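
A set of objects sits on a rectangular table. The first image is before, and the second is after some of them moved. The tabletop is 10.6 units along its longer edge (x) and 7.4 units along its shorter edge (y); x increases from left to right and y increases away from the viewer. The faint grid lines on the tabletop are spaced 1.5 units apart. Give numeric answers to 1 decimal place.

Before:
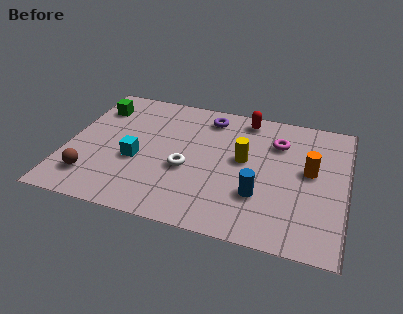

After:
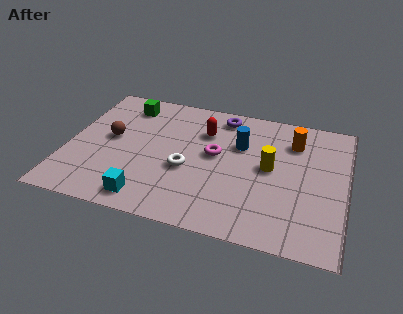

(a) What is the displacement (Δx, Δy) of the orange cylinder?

(-0.7, 1.5)

The orange cylinder was at about (9.2, 4.1) and moved to about (8.5, 5.6).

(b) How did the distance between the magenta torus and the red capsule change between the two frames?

-0.4

They were about 1.7 units apart before and 1.3 after — 0.4 units closer together.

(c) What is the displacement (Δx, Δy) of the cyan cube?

(0.6, -2.0)

From the two frames, the cyan cube sits at roughly (2.7, 3.0) before and (3.3, 1.0) after.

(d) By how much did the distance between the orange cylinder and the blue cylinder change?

-0.4

The distance was about 2.5 in the first image and 2.1 in the second, so they moved 0.4 units closer together.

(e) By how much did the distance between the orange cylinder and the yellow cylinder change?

-0.6

Before: roughly 2.5 units apart; after: 1.9. That's 0.6 units closer together.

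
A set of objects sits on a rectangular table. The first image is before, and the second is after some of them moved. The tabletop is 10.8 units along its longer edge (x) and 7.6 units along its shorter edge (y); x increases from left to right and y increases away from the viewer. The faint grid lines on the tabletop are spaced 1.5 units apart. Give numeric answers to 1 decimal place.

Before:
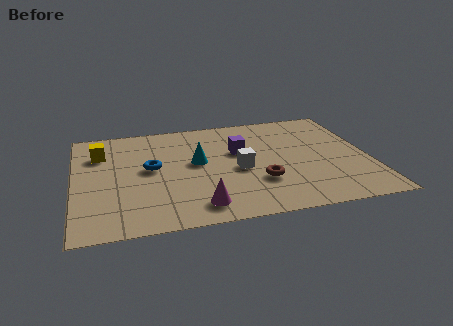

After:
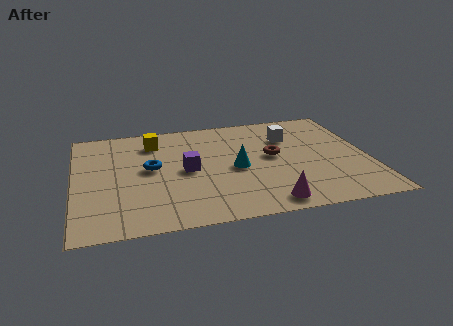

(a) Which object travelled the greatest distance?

the white cube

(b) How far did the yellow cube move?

2.1

The yellow cube moved from about (1.0, 5.5) to (3.0, 6.0), a distance of √(2.0² + 0.5²) ≈ 2.1.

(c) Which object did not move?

the blue torus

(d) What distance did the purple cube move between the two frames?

2.2

The purple cube moved from about (6.1, 4.7) to (4.1, 3.7), a distance of √(2.0² + 1.0²) ≈ 2.2.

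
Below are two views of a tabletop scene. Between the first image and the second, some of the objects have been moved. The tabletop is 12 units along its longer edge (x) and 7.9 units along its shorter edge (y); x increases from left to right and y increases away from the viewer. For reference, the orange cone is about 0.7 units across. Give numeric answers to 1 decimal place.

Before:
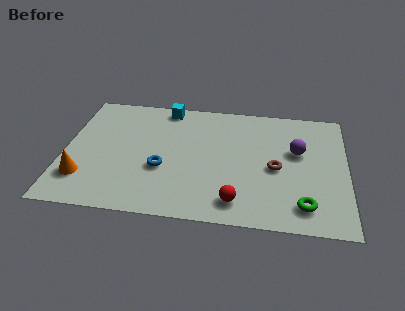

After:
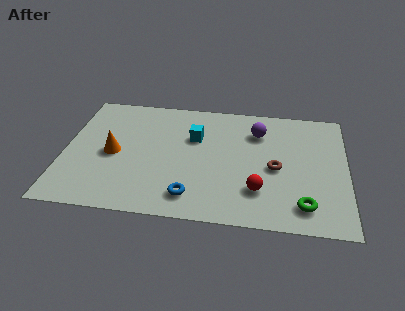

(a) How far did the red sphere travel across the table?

1.2

The red sphere was near (7.4, 1.3) before and (8.3, 2.1) after, so it travelled √(0.9² + 0.8²) ≈ 1.2 units.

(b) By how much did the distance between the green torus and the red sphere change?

-0.8

The distance was about 2.8 in the first image and 2.0 in the second, so they moved 0.8 units closer together.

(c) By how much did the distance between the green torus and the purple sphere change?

+1.5

They were about 3.4 units apart before and 4.9 after — 1.5 units further apart.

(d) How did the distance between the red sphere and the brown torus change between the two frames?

-1.1

The distance was about 2.8 in the first image and 1.7 in the second, so they moved 1.1 units closer together.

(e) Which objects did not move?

the brown torus and the green torus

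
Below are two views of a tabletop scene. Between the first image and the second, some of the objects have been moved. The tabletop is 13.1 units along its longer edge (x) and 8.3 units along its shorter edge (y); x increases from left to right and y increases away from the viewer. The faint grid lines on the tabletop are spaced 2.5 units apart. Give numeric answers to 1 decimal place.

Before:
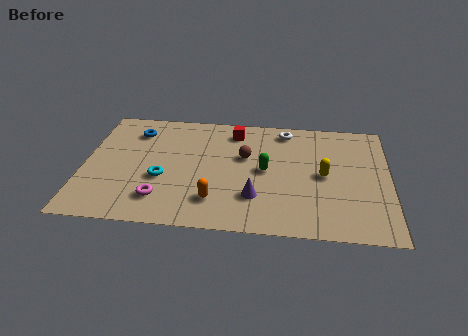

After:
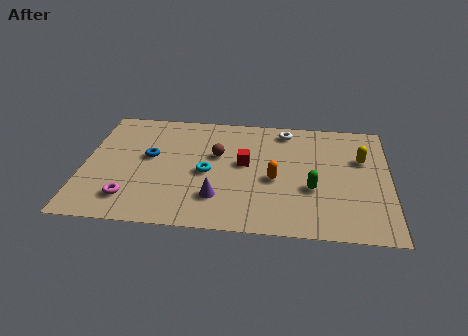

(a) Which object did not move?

the white torus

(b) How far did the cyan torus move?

2.0

The cyan torus moved from about (3.4, 3.2) to (5.3, 3.8), a distance of √(1.9² + 0.6²) ≈ 2.0.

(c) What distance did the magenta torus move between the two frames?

1.3

The magenta torus was near (3.4, 1.8) before and (2.1, 1.7) after, so it travelled √(1.3² + 0.1²) ≈ 1.3 units.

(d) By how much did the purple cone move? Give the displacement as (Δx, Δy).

(-1.6, -0.2)

The purple cone started near (7.4, 2.3) and ended near (5.8, 2.1).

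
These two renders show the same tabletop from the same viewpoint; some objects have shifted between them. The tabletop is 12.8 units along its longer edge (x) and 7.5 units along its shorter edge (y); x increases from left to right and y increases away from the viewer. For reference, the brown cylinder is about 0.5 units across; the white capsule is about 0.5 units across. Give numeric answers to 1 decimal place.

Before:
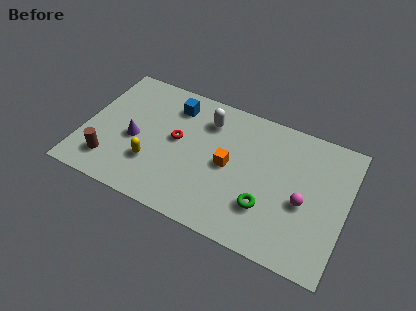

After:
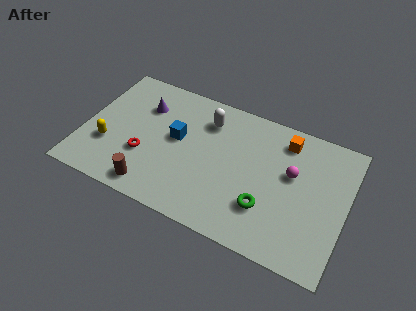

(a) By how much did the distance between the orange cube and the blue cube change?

+1.7

The distance was about 3.8 in the first image and 5.5 in the second, so they moved 1.7 units further apart.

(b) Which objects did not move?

the green torus and the white capsule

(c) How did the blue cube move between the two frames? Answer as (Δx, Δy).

(0.4, -1.8)

The blue cube was at about (4.1, 6.0) and moved to about (4.5, 4.2).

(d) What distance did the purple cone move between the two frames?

2.1

The purple cone moved from about (2.5, 3.3) to (2.7, 5.4), a distance of √(0.2² + 2.1²) ≈ 2.1.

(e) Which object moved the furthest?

the orange cube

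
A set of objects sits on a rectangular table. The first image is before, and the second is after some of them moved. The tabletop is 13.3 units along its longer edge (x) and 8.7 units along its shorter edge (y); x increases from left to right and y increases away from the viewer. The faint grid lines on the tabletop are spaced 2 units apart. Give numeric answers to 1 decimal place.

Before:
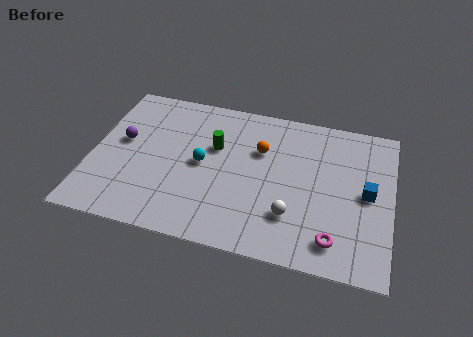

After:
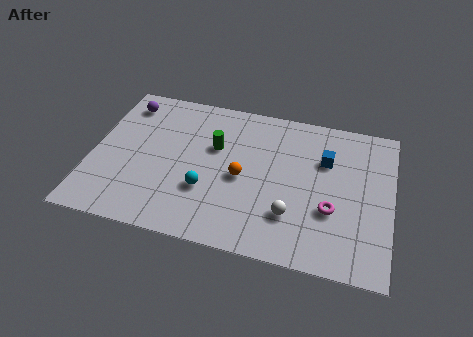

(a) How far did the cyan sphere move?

1.5

The cyan sphere was near (4.9, 4.4) before and (5.2, 2.9) after, so it travelled √(0.3² + 1.5²) ≈ 1.5 units.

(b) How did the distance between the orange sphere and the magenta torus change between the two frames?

-1.4

They were about 5.5 units apart before and 4.1 after — 1.4 units closer together.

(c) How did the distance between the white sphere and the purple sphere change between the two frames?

+1.1

They were about 8.1 units apart before and 9.2 after — 1.1 units further apart.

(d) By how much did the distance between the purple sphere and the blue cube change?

-1.7

They were about 10.9 units apart before and 9.2 after — 1.7 units closer together.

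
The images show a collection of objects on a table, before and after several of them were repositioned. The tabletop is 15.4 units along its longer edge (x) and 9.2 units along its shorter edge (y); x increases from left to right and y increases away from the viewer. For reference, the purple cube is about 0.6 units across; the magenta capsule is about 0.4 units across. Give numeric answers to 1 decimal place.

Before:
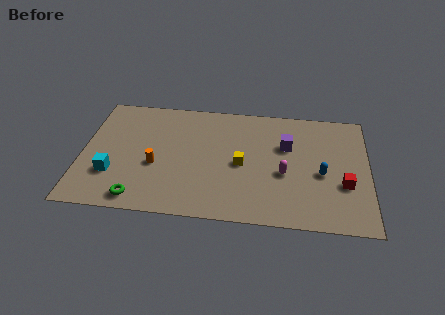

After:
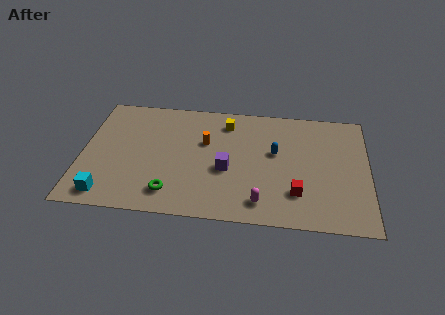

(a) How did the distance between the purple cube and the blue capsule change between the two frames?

+0.3

The distance was about 2.8 in the first image and 3.1 in the second, so they moved 0.3 units further apart.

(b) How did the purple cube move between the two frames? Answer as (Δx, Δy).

(-3.2, -2.2)

The purple cube started near (11.0, 6.0) and ended near (7.8, 3.8).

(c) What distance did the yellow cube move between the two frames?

3.3

From (8.6, 4.3) to (7.7, 7.5), the yellow cube covered √(0.9² + 3.2²) ≈ 3.3 units.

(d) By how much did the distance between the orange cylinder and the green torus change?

+1.7

They were about 2.7 units apart before and 4.4 after — 1.7 units further apart.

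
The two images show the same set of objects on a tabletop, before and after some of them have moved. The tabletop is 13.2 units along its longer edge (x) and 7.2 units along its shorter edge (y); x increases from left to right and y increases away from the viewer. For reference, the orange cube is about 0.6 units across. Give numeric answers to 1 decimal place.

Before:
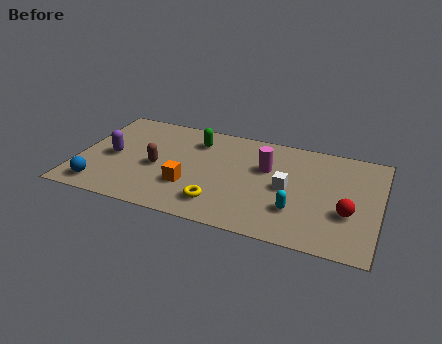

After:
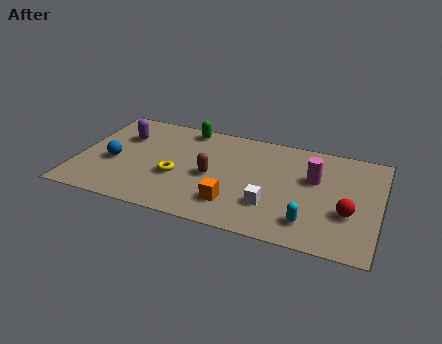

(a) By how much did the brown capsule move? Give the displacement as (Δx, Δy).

(2.4, 0.1)

From the two frames, the brown capsule sits at roughly (3.5, 3.2) before and (5.9, 3.3) after.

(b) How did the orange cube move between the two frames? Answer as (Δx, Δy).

(2.0, -0.6)

From the two frames, the orange cube sits at roughly (5.0, 2.3) before and (7.0, 1.7) after.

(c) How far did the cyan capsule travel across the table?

0.8

The cyan capsule was near (9.7, 2.1) before and (10.3, 1.5) after, so it travelled √(0.6² + 0.6²) ≈ 0.8 units.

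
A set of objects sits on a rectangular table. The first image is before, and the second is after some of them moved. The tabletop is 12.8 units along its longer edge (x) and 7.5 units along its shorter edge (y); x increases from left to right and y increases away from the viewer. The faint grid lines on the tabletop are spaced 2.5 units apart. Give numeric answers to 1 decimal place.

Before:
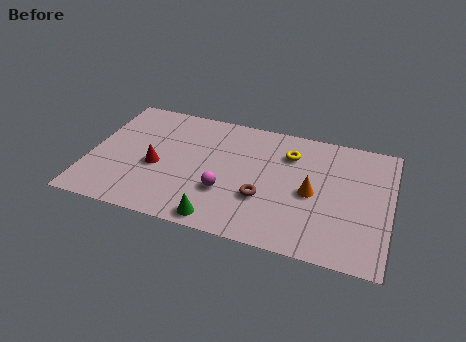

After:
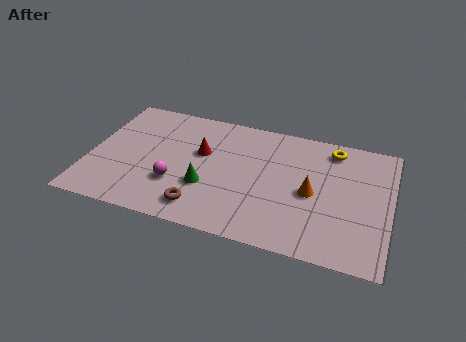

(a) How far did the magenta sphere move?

2.1

The magenta sphere moved from about (5.9, 2.5) to (3.8, 2.4), a distance of √(2.1² + 0.1²) ≈ 2.1.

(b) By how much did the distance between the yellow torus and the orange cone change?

+0.6

They were about 2.4 units apart before and 3.0 after — 0.6 units further apart.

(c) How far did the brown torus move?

2.8

The brown torus moved from about (7.5, 2.6) to (5.0, 1.3), a distance of √(2.5² + 1.3²) ≈ 2.8.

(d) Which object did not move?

the orange cone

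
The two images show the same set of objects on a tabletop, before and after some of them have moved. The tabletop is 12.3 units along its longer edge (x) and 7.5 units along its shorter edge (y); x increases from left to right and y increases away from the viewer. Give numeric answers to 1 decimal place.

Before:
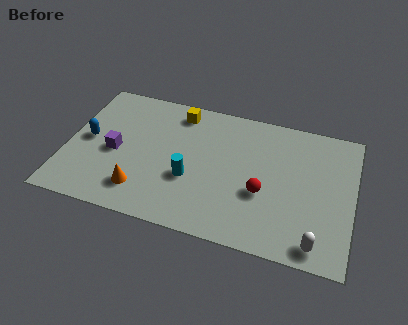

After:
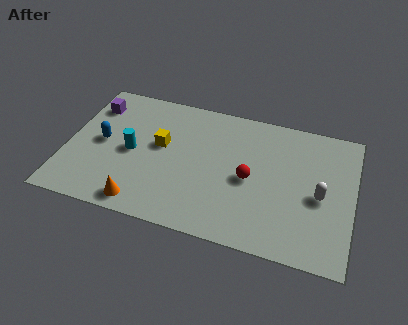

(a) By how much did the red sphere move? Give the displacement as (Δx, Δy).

(-0.6, 0.6)

The red sphere was at about (8.5, 2.9) and moved to about (7.9, 3.5).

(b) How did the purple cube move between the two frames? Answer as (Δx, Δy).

(-1.2, 2.4)

The purple cube started near (2.1, 3.4) and ended near (0.9, 5.8).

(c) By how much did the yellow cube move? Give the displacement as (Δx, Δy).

(-0.6, -2.1)

From the two frames, the yellow cube sits at roughly (4.6, 6.4) before and (4.0, 4.3) after.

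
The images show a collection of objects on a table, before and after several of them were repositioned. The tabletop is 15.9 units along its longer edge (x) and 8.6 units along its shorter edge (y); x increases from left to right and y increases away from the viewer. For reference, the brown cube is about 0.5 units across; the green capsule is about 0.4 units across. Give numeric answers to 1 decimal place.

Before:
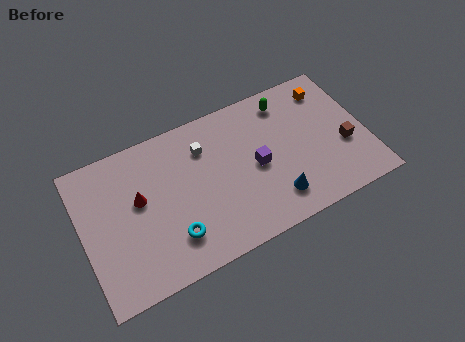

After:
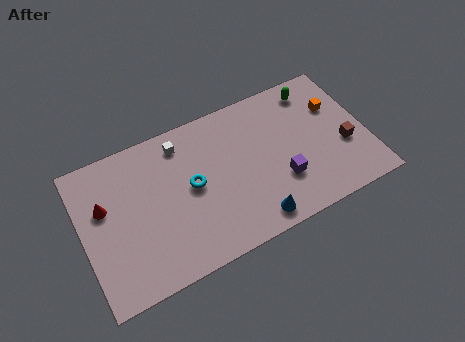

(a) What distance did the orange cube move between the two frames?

1.2

The orange cube moved from about (14.2, 7.0) to (14.4, 5.8), a distance of √(0.2² + 1.2²) ≈ 1.2.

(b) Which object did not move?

the brown cube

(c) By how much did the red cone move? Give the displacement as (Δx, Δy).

(-1.9, 0.4)

The red cone started near (3.2, 5.0) and ended near (1.3, 5.4).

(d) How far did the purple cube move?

1.8

The purple cube was near (9.7, 4.1) before and (10.9, 2.7) after, so it travelled √(1.2² + 1.4²) ≈ 1.8 units.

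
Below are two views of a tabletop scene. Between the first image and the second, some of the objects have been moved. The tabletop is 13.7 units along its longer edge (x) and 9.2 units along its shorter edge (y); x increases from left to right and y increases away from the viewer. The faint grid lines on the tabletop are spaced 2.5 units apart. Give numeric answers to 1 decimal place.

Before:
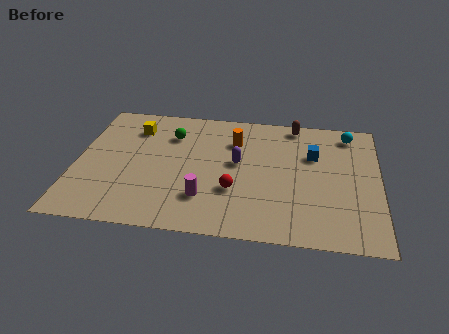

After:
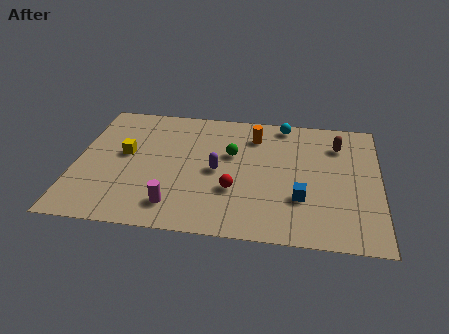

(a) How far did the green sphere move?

3.0

The green sphere moved from about (4.2, 6.8) to (7.0, 5.7), a distance of √(2.8² + 1.1²) ≈ 3.0.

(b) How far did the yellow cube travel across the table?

2.0

The yellow cube moved from about (2.5, 7.1) to (2.2, 5.1), a distance of √(0.3² + 2.0²) ≈ 2.0.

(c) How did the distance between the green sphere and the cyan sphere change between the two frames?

-4.7

They were about 8.2 units apart before and 3.5 after — 4.7 units closer together.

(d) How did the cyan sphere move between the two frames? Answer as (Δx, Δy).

(-3.0, 0.4)

The cyan sphere was at about (12.3, 7.9) and moved to about (9.3, 8.3).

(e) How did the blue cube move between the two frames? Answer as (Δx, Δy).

(-0.5, -3.2)

From the two frames, the blue cube sits at roughly (10.7, 6.1) before and (10.2, 2.9) after.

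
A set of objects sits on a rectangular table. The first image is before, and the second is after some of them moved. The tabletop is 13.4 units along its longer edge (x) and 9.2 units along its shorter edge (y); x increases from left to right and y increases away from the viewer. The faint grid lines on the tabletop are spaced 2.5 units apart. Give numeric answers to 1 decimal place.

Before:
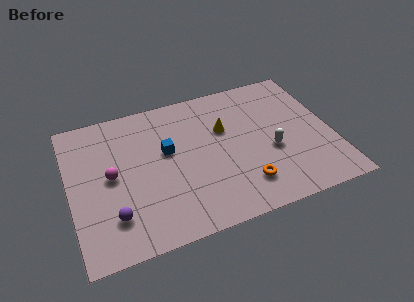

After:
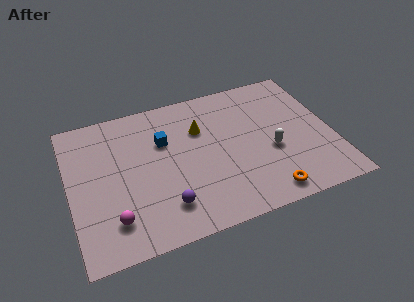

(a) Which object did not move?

the white capsule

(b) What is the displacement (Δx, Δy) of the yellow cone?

(-1.2, 0.4)

From the two frames, the yellow cone sits at roughly (8.0, 5.9) before and (6.8, 6.3) after.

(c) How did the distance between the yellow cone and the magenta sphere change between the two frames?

+0.4

They were about 6.0 units apart before and 6.4 after — 0.4 units further apart.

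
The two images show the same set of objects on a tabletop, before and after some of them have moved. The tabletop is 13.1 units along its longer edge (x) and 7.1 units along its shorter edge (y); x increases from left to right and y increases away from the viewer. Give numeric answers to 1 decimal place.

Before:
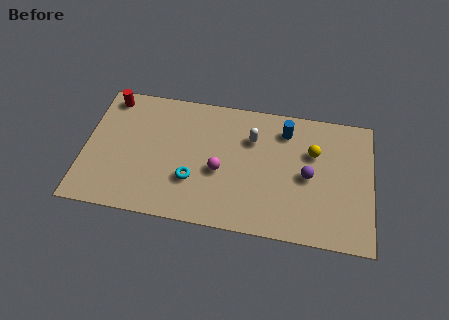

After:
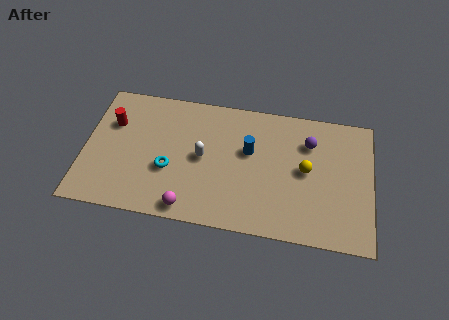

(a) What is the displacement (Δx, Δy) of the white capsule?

(-2.2, -1.4)

The white capsule started near (7.6, 5.0) and ended near (5.4, 3.6).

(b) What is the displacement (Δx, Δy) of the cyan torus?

(-1.1, 0.4)

From the two frames, the cyan torus sits at roughly (5.0, 2.3) before and (3.9, 2.7) after.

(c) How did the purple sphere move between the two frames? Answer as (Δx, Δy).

(0.0, 1.8)

From the two frames, the purple sphere sits at roughly (10.2, 3.4) before and (10.2, 5.2) after.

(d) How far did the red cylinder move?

1.4

The red cylinder moved from about (1.0, 6.2) to (1.2, 4.8), a distance of √(0.2² + 1.4²) ≈ 1.4.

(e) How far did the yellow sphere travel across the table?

1.0

The yellow sphere moved from about (10.4, 4.7) to (10.1, 3.7), a distance of √(0.3² + 1.0²) ≈ 1.0.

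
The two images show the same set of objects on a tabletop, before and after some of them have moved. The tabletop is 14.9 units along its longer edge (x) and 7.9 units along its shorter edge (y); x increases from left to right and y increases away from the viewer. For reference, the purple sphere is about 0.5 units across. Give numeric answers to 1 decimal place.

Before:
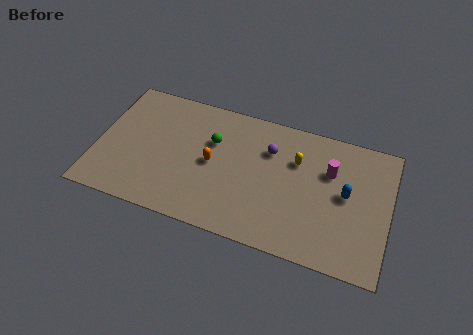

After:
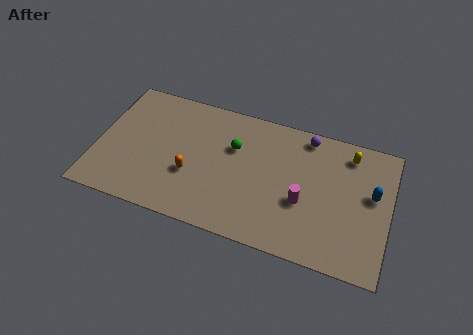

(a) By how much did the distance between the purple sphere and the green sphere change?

+1.1

The distance was about 2.9 in the first image and 4.0 in the second, so they moved 1.1 units further apart.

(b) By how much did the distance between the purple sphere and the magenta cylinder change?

+0.8

Before: roughly 3.1 units apart; after: 3.9. That's 0.8 units further apart.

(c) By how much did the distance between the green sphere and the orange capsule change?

+1.7

Before: roughly 1.3 units apart; after: 3.0. That's 1.7 units further apart.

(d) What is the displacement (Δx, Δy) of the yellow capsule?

(2.6, 1.2)

The yellow capsule started near (10.1, 5.4) and ended near (12.7, 6.6).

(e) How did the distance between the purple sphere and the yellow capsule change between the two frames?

+0.8

They were about 1.4 units apart before and 2.2 after — 0.8 units further apart.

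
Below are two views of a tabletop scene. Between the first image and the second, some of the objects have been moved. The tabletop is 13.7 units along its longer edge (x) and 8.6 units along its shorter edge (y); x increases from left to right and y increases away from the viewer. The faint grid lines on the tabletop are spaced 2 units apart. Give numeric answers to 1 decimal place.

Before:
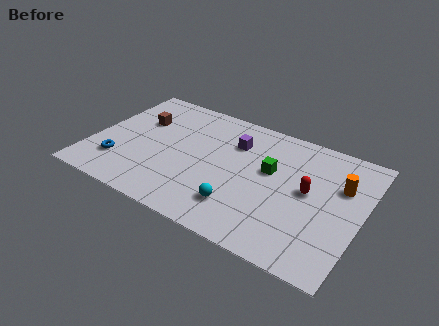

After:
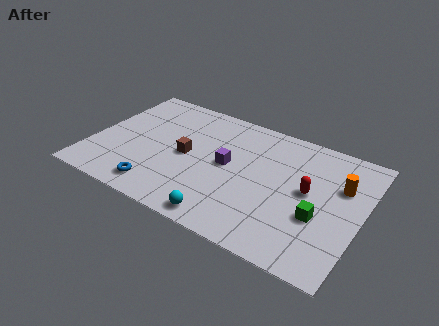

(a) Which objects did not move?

the orange cylinder and the red capsule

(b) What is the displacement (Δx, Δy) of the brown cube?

(2.7, -1.5)

The brown cube started near (2.1, 5.7) and ended near (4.8, 4.2).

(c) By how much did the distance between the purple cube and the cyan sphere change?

-0.7

Before: roughly 4.3 units apart; after: 3.6. That's 0.7 units closer together.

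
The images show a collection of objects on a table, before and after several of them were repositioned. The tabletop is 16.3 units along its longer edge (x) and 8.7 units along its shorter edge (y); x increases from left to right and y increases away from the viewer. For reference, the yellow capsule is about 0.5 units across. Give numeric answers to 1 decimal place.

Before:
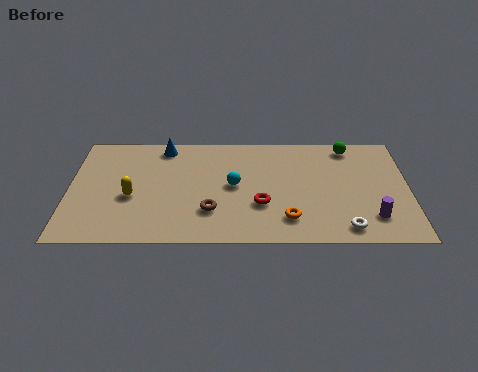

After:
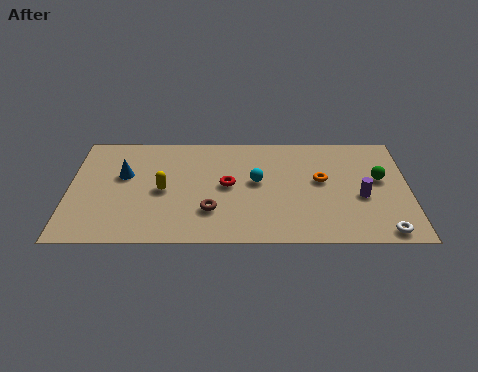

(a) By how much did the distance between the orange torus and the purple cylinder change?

-1.7

They were about 4.0 units apart before and 2.3 after — 1.7 units closer together.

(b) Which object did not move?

the brown torus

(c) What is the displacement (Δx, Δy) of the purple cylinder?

(-0.5, 1.6)

The purple cylinder was at about (14.5, 2.0) and moved to about (14.0, 3.6).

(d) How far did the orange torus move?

3.4

The orange torus moved from about (10.5, 1.9) to (12.1, 4.9), a distance of √(1.6² + 3.0²) ≈ 3.4.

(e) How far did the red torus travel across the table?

2.2

The red torus was near (9.2, 3.0) before and (7.6, 4.5) after, so it travelled √(1.6² + 1.5²) ≈ 2.2 units.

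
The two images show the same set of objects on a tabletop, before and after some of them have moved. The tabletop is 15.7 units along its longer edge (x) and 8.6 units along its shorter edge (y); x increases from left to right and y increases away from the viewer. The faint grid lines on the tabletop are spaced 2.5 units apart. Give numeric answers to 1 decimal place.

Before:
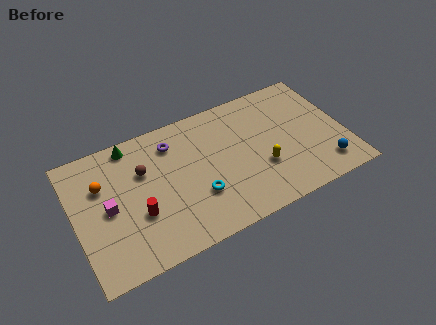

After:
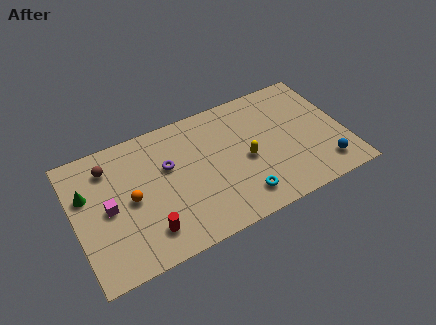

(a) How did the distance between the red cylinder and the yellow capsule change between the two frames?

-0.8

The distance was about 7.2 in the first image and 6.4 in the second, so they moved 0.8 units closer together.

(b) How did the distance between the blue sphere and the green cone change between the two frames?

+1.8

Before: roughly 12.2 units apart; after: 14.0. That's 1.8 units further apart.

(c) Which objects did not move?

the blue sphere and the magenta cube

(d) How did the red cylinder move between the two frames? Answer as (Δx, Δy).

(0.4, -1.3)

The red cylinder was at about (3.5, 3.1) and moved to about (3.9, 1.8).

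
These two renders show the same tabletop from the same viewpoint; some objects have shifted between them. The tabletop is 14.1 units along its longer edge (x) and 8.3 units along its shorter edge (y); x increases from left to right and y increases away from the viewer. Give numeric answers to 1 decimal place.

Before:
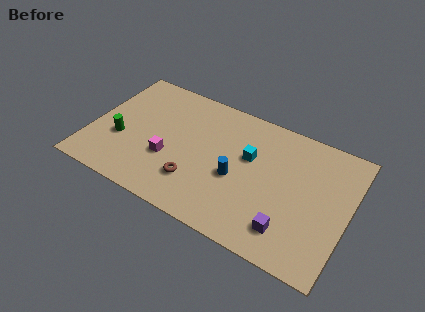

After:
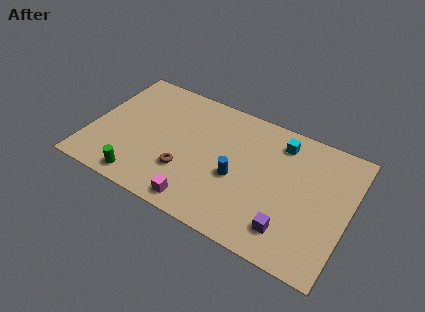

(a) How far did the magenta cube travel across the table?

2.8

From (4.4, 3.0) to (6.4, 1.0), the magenta cube covered √(2.0² + 2.0²) ≈ 2.8 units.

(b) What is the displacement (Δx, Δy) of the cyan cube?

(1.5, 1.7)

The cyan cube was at about (8.6, 5.1) and moved to about (10.1, 6.8).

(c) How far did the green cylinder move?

2.6

The green cylinder was near (1.7, 3.1) before and (3.2, 1.0) after, so it travelled √(1.5² + 2.1²) ≈ 2.6 units.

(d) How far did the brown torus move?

0.7

The brown torus moved from about (6.0, 2.2) to (5.4, 2.6), a distance of √(0.6² + 0.4²) ≈ 0.7.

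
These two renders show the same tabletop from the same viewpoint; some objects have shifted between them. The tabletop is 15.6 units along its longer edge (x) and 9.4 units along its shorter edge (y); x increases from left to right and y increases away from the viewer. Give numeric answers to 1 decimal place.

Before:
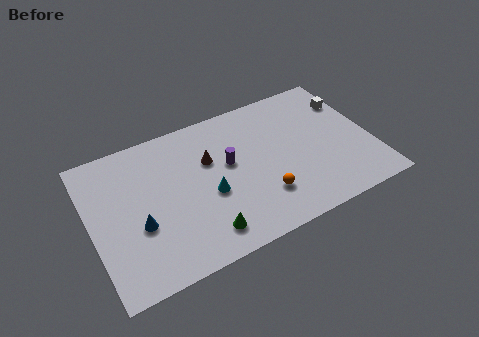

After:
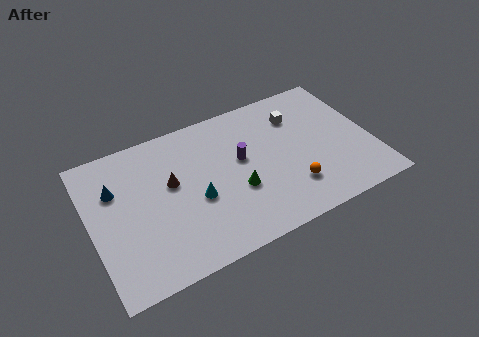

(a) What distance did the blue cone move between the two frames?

3.0

The blue cone was near (2.5, 3.6) before and (1.5, 6.4) after, so it travelled √(1.0² + 2.8²) ≈ 3.0 units.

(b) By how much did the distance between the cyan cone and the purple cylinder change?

+1.1

Before: roughly 2.0 units apart; after: 3.1. That's 1.1 units further apart.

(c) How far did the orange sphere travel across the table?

1.6

From (9.2, 2.5) to (10.8, 2.4), the orange sphere covered √(1.6² + 0.1²) ≈ 1.6 units.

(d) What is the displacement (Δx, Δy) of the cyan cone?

(-0.7, 0.0)

From the two frames, the cyan cone sits at roughly (6.4, 3.9) before and (5.7, 3.9) after.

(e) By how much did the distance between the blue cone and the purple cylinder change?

+1.5

Before: roughly 5.5 units apart; after: 7.0. That's 1.5 units further apart.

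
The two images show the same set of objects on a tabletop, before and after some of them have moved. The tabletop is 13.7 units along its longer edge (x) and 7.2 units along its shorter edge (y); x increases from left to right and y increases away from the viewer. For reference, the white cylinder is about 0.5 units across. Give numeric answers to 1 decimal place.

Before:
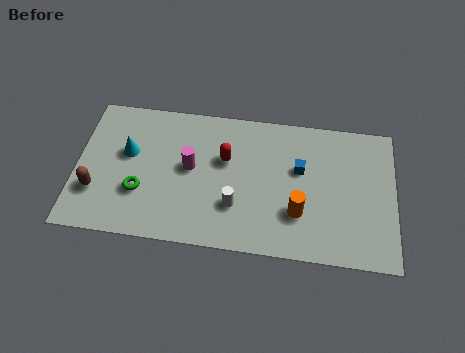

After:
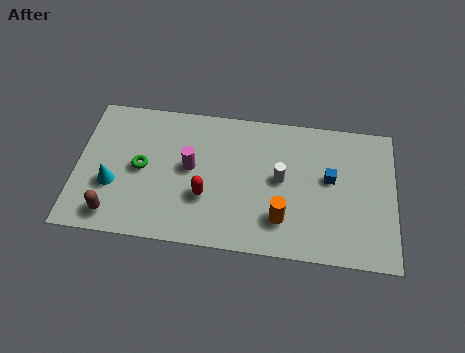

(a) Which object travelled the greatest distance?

the white cylinder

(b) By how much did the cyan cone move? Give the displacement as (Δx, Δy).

(-0.6, -1.7)

From the two frames, the cyan cone sits at roughly (2.2, 4.3) before and (1.6, 2.6) after.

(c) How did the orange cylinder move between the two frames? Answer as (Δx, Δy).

(-0.7, -0.4)

The orange cylinder started near (9.6, 2.2) and ended near (8.9, 1.8).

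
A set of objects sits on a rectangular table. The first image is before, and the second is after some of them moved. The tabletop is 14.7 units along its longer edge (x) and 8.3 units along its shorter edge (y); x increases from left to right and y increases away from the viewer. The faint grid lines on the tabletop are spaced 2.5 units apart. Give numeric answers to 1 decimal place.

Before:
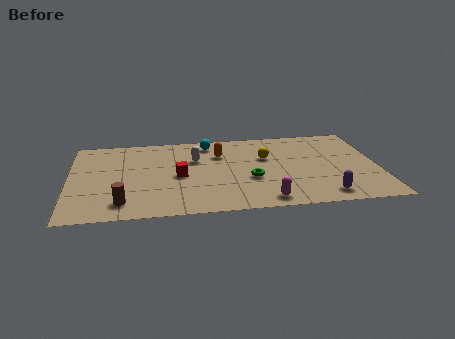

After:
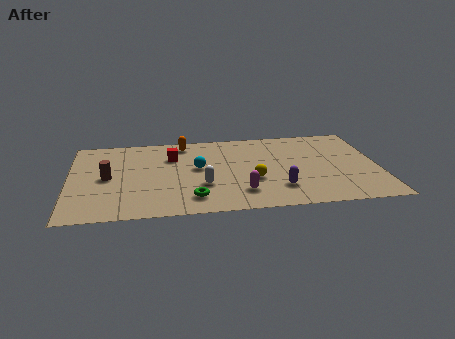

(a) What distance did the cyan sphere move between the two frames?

2.6

The cyan sphere moved from about (6.7, 7.1) to (6.1, 4.6), a distance of √(0.6² + 2.5²) ≈ 2.6.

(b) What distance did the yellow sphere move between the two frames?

2.3

From (9.4, 5.3) to (8.7, 3.1), the yellow sphere covered √(0.7² + 2.2²) ≈ 2.3 units.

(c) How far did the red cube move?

2.0

From (5.2, 3.9) to (4.9, 5.9), the red cube covered √(0.3² + 2.0²) ≈ 2.0 units.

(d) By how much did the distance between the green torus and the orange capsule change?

+2.6

The distance was about 3.0 in the first image and 5.6 in the second, so they moved 2.6 units further apart.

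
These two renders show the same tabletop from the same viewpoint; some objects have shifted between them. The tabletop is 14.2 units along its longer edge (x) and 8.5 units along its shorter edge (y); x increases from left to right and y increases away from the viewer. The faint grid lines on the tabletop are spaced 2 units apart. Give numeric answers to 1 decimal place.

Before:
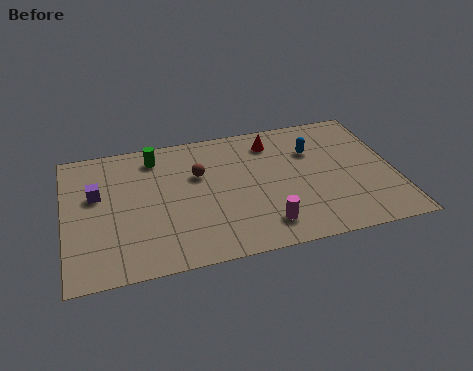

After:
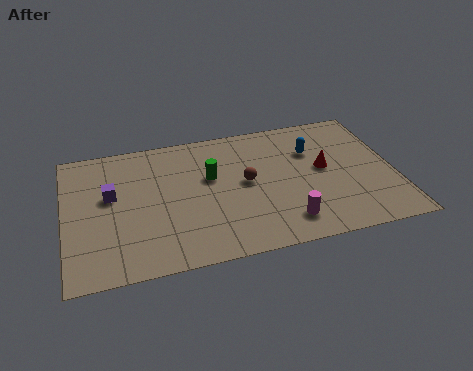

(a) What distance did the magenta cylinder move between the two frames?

0.9

The magenta cylinder moved from about (8.4, 1.6) to (9.3, 1.6), a distance of √(0.9² + 0.0²) ≈ 0.9.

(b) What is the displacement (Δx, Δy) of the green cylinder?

(2.3, -1.9)

The green cylinder started near (4.0, 7.1) and ended near (6.3, 5.2).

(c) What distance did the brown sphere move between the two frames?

2.2

The brown sphere moved from about (5.8, 5.5) to (7.8, 4.5), a distance of √(2.0² + 1.0²) ≈ 2.2.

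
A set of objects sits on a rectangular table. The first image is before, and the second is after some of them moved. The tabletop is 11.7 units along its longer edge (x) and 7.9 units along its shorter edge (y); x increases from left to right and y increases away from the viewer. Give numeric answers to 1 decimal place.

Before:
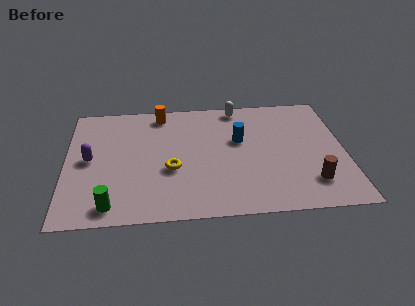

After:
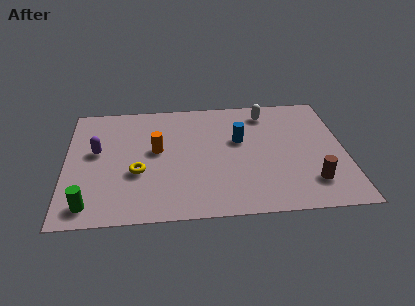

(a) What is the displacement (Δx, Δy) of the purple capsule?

(0.3, 0.5)

The purple capsule was at about (1.0, 4.0) and moved to about (1.3, 4.5).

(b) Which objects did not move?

the brown cylinder and the blue cylinder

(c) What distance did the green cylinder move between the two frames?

0.9

The green cylinder was near (1.9, 1.0) before and (1.0, 1.1) after, so it travelled √(0.9² + 0.1²) ≈ 0.9 units.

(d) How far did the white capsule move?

1.3

The white capsule moved from about (7.3, 7.1) to (8.5, 6.6), a distance of √(1.2² + 0.5²) ≈ 1.3.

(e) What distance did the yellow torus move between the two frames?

1.4

From (4.4, 3.1) to (3.0, 3.0), the yellow torus covered √(1.4² + 0.1²) ≈ 1.4 units.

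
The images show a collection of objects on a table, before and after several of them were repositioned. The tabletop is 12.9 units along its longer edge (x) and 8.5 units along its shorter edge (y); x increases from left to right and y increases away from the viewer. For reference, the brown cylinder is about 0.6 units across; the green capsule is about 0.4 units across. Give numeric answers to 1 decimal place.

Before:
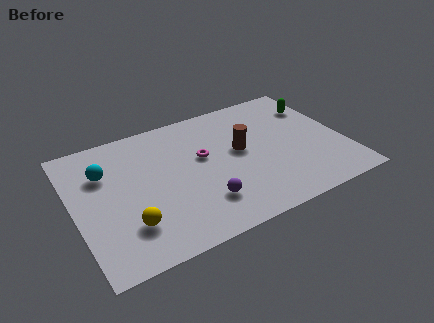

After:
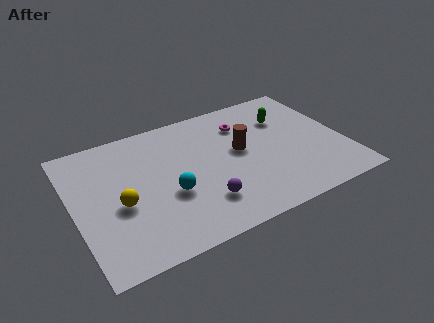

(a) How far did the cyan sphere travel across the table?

3.8

The cyan sphere was near (1.6, 5.9) before and (4.4, 3.3) after, so it travelled √(2.8² + 2.6²) ≈ 3.8 units.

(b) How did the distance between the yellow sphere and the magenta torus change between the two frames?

+2.1

Before: roughly 4.8 units apart; after: 6.9. That's 2.1 units further apart.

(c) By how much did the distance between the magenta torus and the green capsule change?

-3.9

They were about 5.9 units apart before and 2.0 after — 3.9 units closer together.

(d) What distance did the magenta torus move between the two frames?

2.6

The magenta torus moved from about (6.2, 5.0) to (8.4, 6.4), a distance of √(2.2² + 1.4²) ≈ 2.6.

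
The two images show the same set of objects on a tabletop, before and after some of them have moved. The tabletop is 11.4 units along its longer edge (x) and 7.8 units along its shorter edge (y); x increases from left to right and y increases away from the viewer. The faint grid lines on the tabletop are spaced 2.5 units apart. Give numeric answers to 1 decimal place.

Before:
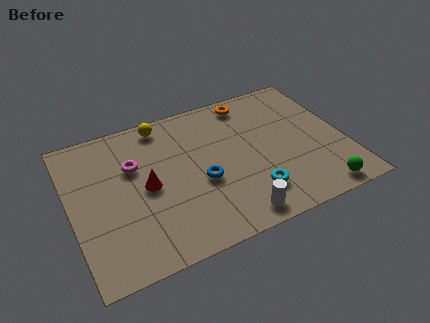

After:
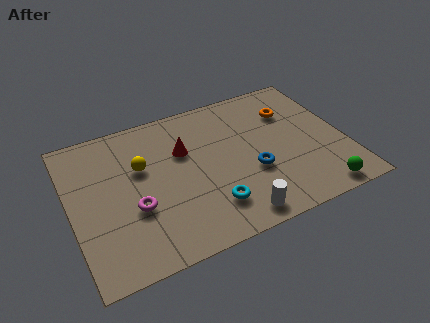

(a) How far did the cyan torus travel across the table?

1.7

The cyan torus was near (7.2, 1.8) before and (5.5, 1.8) after, so it travelled √(1.7² + 0.0²) ≈ 1.7 units.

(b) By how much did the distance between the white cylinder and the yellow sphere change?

-1.2

They were about 6.4 units apart before and 5.2 after — 1.2 units closer together.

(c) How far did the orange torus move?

2.0

The orange torus moved from about (7.8, 6.8) to (9.4, 5.6), a distance of √(1.6² + 1.2²) ≈ 2.0.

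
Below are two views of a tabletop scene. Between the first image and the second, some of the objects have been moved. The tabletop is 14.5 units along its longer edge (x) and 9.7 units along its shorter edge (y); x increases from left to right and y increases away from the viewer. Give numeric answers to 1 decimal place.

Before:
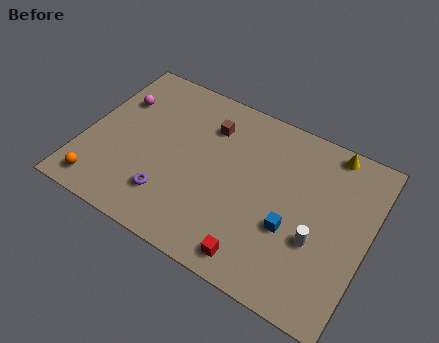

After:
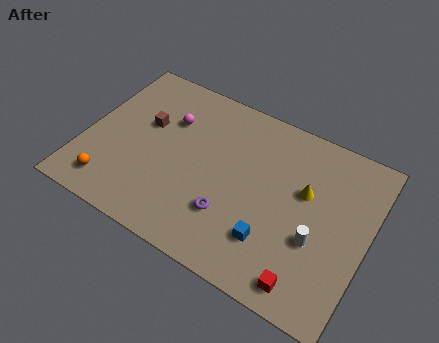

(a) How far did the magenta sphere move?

2.7

The magenta sphere was near (1.3, 6.7) before and (4.0, 6.7) after, so it travelled √(2.7² + 0.0²) ≈ 2.7 units.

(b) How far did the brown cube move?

3.4

From (6.0, 7.3) to (2.9, 5.9), the brown cube covered √(3.1² + 1.4²) ≈ 3.4 units.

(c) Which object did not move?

the white cylinder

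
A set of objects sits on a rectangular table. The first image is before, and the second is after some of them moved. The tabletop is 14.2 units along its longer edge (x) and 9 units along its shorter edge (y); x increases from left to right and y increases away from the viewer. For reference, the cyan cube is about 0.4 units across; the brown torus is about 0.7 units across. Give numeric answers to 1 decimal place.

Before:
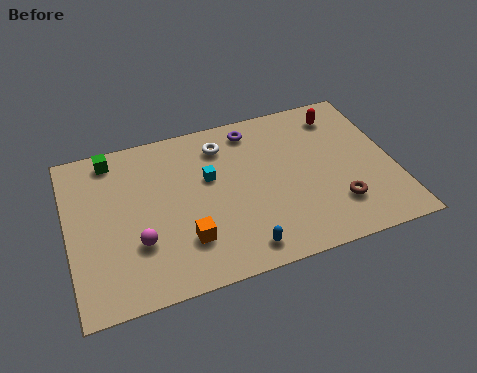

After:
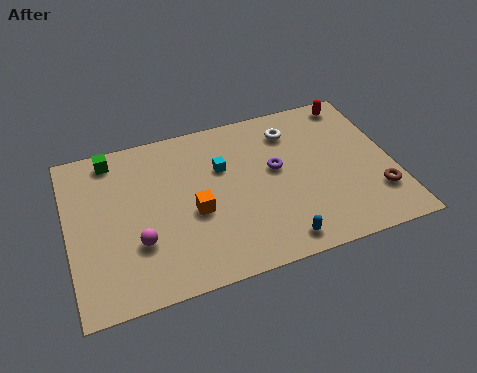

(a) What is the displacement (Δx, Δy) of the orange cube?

(0.5, 1.4)

The orange cube started near (4.9, 2.4) and ended near (5.4, 3.8).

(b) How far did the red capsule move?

0.9

From (12.2, 7.4) to (12.9, 8.0), the red capsule covered √(0.7² + 0.6²) ≈ 0.9 units.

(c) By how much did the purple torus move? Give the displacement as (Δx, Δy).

(0.8, -2.6)

From the two frames, the purple torus sits at roughly (8.3, 7.7) before and (9.1, 5.1) after.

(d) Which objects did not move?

the green cube and the magenta sphere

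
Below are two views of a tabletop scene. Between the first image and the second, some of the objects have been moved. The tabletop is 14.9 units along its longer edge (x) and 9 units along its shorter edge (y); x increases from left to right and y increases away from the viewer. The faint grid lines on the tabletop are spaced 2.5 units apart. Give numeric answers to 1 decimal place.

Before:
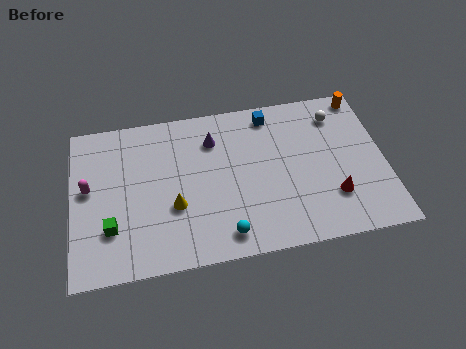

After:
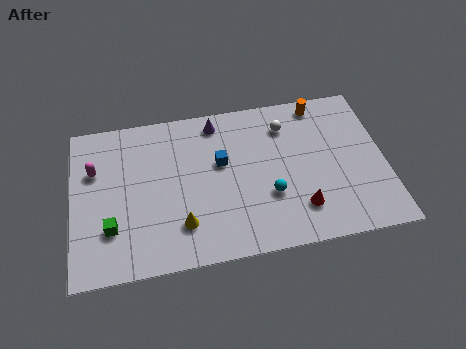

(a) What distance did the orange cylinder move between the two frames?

2.1

The orange cylinder moved from about (14.1, 8.1) to (12.0, 8.0), a distance of √(2.1² + 0.1²) ≈ 2.1.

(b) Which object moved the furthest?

the blue cube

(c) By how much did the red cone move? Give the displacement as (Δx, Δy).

(-1.6, -0.4)

The red cone was at about (12.3, 2.5) and moved to about (10.7, 2.1).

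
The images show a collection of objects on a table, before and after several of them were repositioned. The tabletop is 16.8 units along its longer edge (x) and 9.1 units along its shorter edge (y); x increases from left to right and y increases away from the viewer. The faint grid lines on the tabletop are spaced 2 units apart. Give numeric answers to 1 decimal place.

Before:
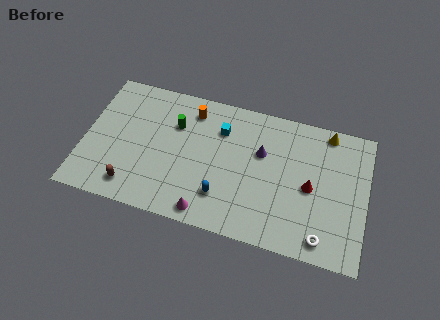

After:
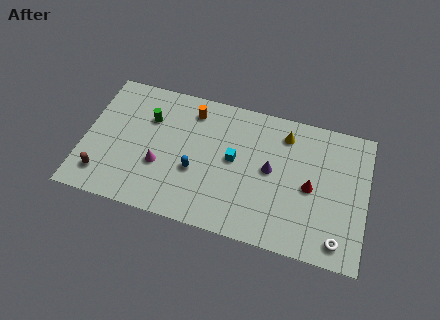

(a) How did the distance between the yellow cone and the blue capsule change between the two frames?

-1.9

They were about 8.3 units apart before and 6.4 after — 1.9 units closer together.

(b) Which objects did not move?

the red cone and the orange cylinder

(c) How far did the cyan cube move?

2.0

The cyan cube moved from about (8.0, 6.7) to (8.9, 4.9), a distance of √(0.9² + 1.8²) ≈ 2.0.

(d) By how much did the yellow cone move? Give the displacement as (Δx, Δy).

(-2.5, -0.8)

From the two frames, the yellow cone sits at roughly (14.3, 8.2) before and (11.8, 7.4) after.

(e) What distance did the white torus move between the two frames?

0.9

The white torus was near (14.4, 1.2) before and (15.3, 1.3) after, so it travelled √(0.9² + 0.1²) ≈ 0.9 units.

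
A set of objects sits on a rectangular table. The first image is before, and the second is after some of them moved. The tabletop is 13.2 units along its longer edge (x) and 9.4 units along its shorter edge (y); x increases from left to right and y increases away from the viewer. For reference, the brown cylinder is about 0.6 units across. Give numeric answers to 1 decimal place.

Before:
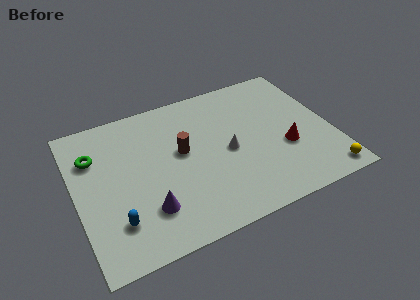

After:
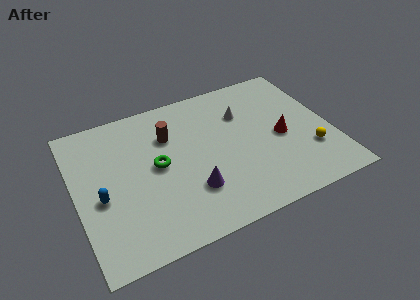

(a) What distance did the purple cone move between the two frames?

2.3

The purple cone was near (3.4, 2.4) before and (5.7, 2.7) after, so it travelled √(2.3² + 0.3²) ≈ 2.3 units.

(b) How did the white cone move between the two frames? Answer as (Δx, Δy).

(1.1, 2.2)

The white cone was at about (7.8, 4.4) and moved to about (8.9, 6.6).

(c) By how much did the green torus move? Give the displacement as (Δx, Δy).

(3.1, -1.8)

The green torus was at about (1.1, 6.7) and moved to about (4.2, 4.9).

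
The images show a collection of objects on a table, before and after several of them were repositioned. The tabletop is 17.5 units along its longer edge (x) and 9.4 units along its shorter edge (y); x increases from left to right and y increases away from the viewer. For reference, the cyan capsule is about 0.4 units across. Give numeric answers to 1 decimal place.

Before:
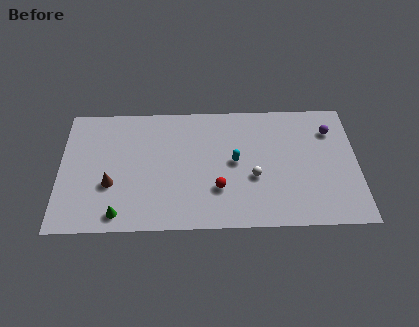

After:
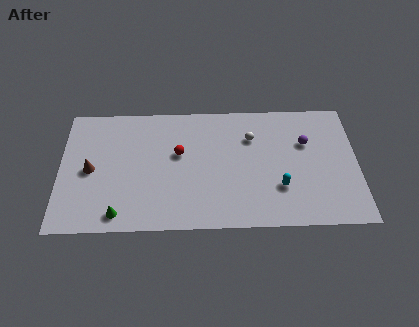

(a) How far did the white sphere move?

3.0

The white sphere moved from about (11.4, 3.7) to (11.3, 6.7), a distance of √(0.1² + 3.0²) ≈ 3.0.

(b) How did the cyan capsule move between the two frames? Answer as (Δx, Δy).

(2.6, -2.0)

From the two frames, the cyan capsule sits at roughly (10.3, 4.9) before and (12.9, 2.9) after.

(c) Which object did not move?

the green cone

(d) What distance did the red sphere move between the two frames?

3.5

From (9.3, 2.9) to (7.0, 5.6), the red sphere covered √(2.3² + 2.7²) ≈ 3.5 units.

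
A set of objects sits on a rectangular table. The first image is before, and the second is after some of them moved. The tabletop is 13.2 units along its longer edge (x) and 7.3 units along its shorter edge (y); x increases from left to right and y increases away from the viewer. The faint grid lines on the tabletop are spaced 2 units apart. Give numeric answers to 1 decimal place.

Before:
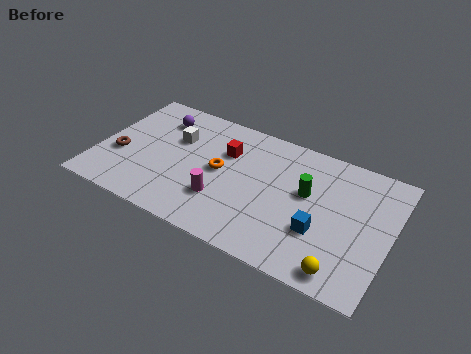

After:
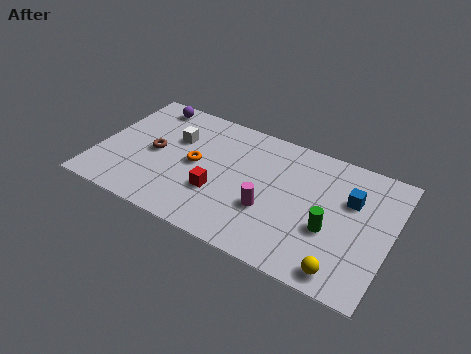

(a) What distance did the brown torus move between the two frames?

1.7

From (1.0, 2.8) to (2.5, 3.6), the brown torus covered √(1.5² + 0.8²) ≈ 1.7 units.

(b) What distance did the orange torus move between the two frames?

1.1

The orange torus was near (5.5, 3.8) before and (4.4, 3.7) after, so it travelled √(1.1² + 0.1²) ≈ 1.1 units.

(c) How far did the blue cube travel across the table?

2.5

From (10.2, 2.5) to (11.3, 4.8), the blue cube covered √(1.1² + 2.3²) ≈ 2.5 units.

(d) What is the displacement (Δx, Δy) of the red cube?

(0.0, -2.5)

From the two frames, the red cube sits at roughly (5.6, 5.0) before and (5.6, 2.5) after.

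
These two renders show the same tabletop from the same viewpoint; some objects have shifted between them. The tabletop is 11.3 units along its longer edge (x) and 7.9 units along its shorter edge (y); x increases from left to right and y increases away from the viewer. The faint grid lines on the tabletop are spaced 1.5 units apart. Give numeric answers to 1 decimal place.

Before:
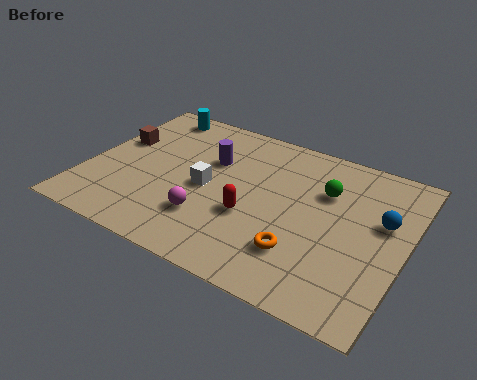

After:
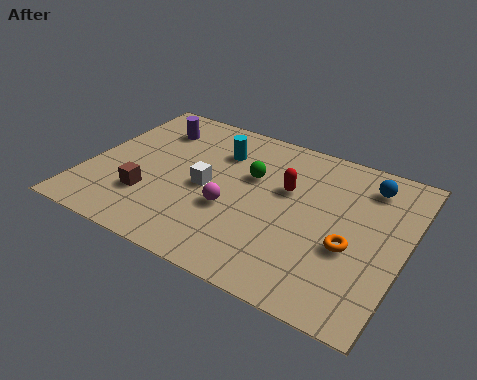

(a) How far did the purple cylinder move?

2.5

The purple cylinder moved from about (4.2, 5.2) to (1.9, 6.1), a distance of √(2.3² + 0.9²) ≈ 2.5.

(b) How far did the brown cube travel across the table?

3.0

The brown cube was near (0.8, 4.8) before and (2.4, 2.3) after, so it travelled √(1.6² + 2.5²) ≈ 3.0 units.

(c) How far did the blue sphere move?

1.7

The blue sphere moved from about (10.4, 4.8) to (9.7, 6.4), a distance of √(0.7² + 1.6²) ≈ 1.7.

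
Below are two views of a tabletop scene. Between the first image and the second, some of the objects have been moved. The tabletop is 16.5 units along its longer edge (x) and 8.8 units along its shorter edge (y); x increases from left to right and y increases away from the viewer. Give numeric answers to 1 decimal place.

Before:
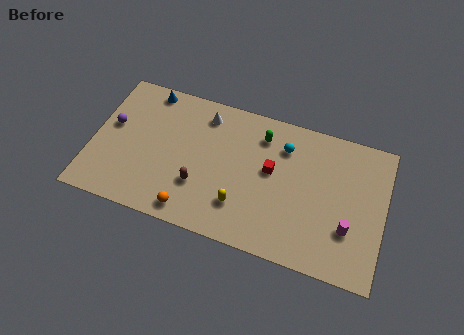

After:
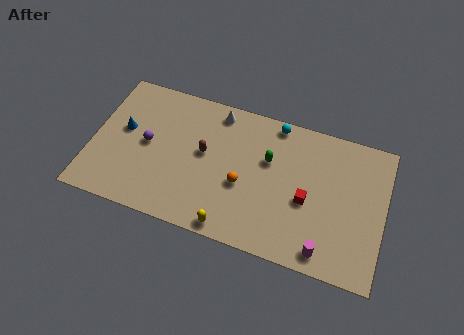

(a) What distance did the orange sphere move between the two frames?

3.7

From (5.9, 1.1) to (8.6, 3.6), the orange sphere covered √(2.7² + 2.5²) ≈ 3.7 units.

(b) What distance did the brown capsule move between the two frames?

2.1

The brown capsule moved from about (6.2, 2.8) to (6.3, 4.9), a distance of √(0.1² + 2.1²) ≈ 2.1.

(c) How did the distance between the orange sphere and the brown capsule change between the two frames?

+0.9

Before: roughly 1.7 units apart; after: 2.6. That's 0.9 units further apart.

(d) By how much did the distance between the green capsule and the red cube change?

+0.8

They were about 2.1 units apart before and 2.9 after — 0.8 units further apart.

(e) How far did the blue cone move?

3.1

The blue cone moved from about (2.8, 7.9) to (1.7, 5.0), a distance of √(1.1² + 2.9²) ≈ 3.1.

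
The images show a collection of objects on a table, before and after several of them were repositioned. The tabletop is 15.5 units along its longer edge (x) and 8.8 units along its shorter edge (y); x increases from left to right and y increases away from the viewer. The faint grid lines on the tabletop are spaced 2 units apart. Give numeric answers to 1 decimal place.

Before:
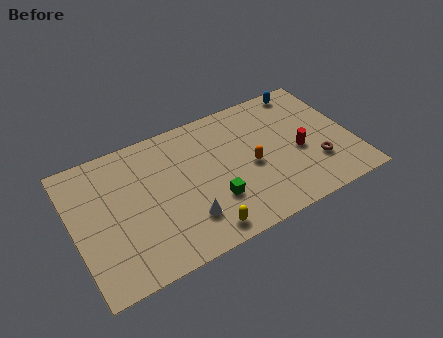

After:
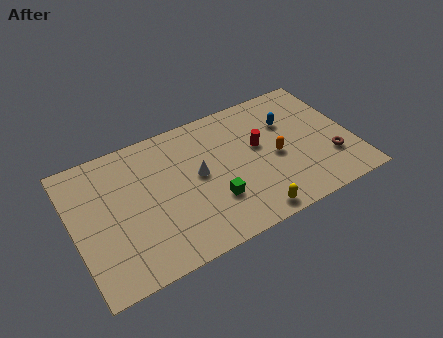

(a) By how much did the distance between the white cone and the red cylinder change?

-3.3

They were about 6.8 units apart before and 3.5 after — 3.3 units closer together.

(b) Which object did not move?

the green cube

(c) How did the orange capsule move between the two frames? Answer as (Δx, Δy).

(1.4, 0.0)

From the two frames, the orange capsule sits at roughly (9.8, 4.0) before and (11.2, 4.0) after.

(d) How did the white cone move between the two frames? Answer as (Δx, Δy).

(1.0, 2.5)

The white cone started near (5.9, 2.2) and ended near (6.9, 4.7).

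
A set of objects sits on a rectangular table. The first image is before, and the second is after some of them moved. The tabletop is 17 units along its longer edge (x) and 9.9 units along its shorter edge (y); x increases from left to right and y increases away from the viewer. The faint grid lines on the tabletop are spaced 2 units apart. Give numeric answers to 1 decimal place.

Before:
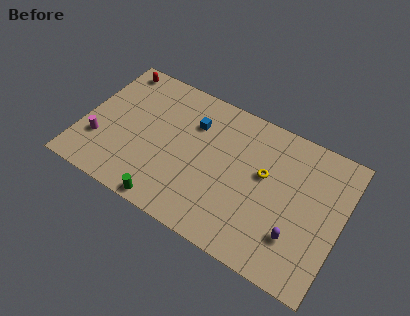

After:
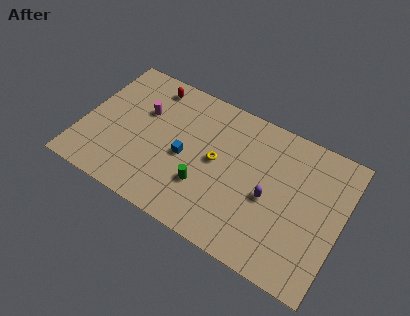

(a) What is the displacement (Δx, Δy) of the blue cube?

(-0.2, -2.6)

The blue cube started near (7.0, 7.1) and ended near (6.8, 4.5).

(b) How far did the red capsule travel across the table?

2.5

From (1.4, 8.8) to (3.9, 8.5), the red capsule covered √(2.5² + 0.3²) ≈ 2.5 units.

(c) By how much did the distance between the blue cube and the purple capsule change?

-3.0

The distance was about 8.6 in the first image and 5.6 in the second, so they moved 3.0 units closer together.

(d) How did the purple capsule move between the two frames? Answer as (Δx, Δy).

(-2.0, 1.7)

From the two frames, the purple capsule sits at roughly (14.4, 2.7) before and (12.4, 4.4) after.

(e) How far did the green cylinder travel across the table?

3.0

The green cylinder was near (6.3, 0.8) before and (8.3, 3.1) after, so it travelled √(2.0² + 2.3²) ≈ 3.0 units.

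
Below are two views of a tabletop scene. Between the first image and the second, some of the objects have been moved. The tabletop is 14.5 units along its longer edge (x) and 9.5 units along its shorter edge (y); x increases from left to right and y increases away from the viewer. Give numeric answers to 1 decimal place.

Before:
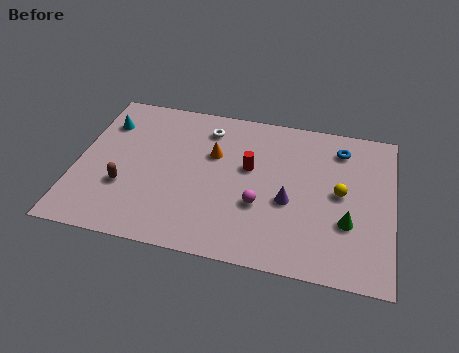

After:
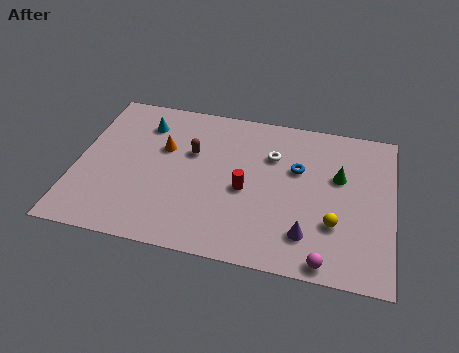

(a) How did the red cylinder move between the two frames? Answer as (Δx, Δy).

(-0.1, -1.4)

The red cylinder started near (7.9, 5.6) and ended near (7.8, 4.2).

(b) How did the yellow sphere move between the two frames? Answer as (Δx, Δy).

(-0.2, -1.9)

From the two frames, the yellow sphere sits at roughly (12.1, 4.9) before and (11.9, 3.0) after.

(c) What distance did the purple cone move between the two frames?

2.0

From (9.8, 3.9) to (10.7, 2.1), the purple cone covered √(0.9² + 1.8²) ≈ 2.0 units.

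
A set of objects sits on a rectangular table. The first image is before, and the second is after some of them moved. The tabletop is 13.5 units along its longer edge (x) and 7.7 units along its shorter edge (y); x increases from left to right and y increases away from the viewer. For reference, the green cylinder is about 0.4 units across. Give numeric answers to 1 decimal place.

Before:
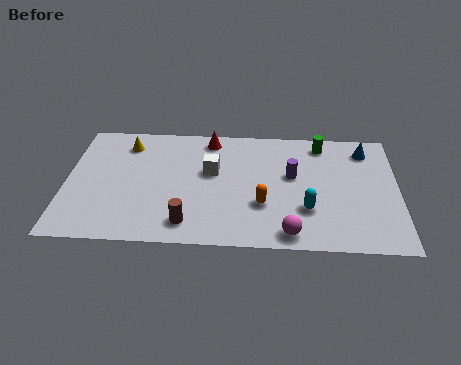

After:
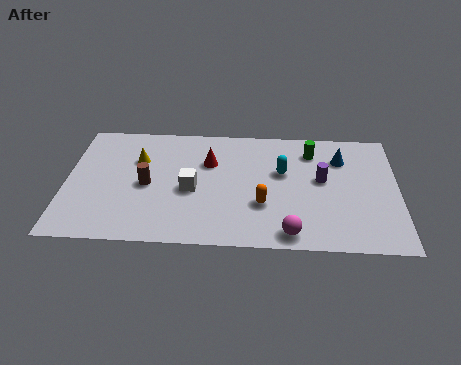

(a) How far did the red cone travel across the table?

1.5

From (5.8, 6.7) to (5.8, 5.2), the red cone covered √(0.0² + 1.5²) ≈ 1.5 units.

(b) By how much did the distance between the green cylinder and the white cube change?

+0.7

They were about 4.9 units apart before and 5.6 after — 0.7 units further apart.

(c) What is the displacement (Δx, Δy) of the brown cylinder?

(-1.7, 2.3)

The brown cylinder was at about (5.0, 1.3) and moved to about (3.3, 3.6).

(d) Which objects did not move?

the orange capsule and the magenta sphere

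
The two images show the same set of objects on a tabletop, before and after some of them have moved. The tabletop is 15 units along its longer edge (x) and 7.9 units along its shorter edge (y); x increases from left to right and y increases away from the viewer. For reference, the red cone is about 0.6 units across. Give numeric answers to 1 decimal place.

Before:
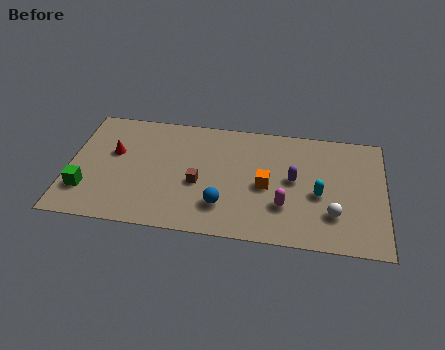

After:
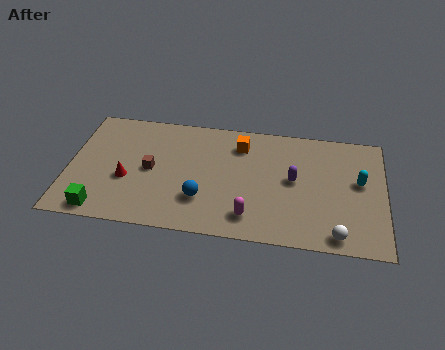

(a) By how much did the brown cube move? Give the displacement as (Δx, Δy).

(-2.3, 0.6)

The brown cube started near (6.2, 3.3) and ended near (3.9, 3.9).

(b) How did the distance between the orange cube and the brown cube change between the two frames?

+1.6

The distance was about 3.2 in the first image and 4.8 in the second, so they moved 1.6 units further apart.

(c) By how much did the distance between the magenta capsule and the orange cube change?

+3.2

The distance was about 1.5 in the first image and 4.7 in the second, so they moved 3.2 units further apart.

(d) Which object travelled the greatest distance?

the orange cube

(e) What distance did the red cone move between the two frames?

1.8

From (2.1, 4.8) to (2.8, 3.1), the red cone covered √(0.7² + 1.7²) ≈ 1.8 units.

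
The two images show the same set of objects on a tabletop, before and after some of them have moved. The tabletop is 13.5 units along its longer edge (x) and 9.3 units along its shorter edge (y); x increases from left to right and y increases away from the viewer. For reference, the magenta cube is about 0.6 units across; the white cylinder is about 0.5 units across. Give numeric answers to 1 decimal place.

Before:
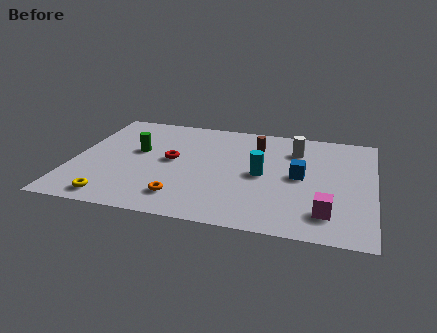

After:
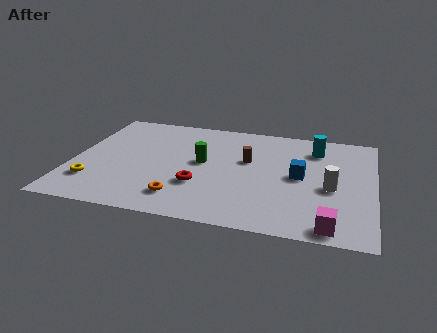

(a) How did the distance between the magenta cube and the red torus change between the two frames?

-1.4

Before: roughly 7.7 units apart; after: 6.3. That's 1.4 units closer together.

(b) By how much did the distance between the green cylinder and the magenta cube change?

-2.2

The distance was about 9.4 in the first image and 7.2 in the second, so they moved 2.2 units closer together.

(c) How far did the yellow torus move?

1.6

The yellow torus was near (2.1, 1.1) before and (1.1, 2.3) after, so it travelled √(1.0² + 1.2²) ≈ 1.6 units.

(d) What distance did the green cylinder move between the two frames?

3.0

The green cylinder was near (2.8, 5.4) before and (5.8, 5.0) after, so it travelled √(3.0² + 0.4²) ≈ 3.0 units.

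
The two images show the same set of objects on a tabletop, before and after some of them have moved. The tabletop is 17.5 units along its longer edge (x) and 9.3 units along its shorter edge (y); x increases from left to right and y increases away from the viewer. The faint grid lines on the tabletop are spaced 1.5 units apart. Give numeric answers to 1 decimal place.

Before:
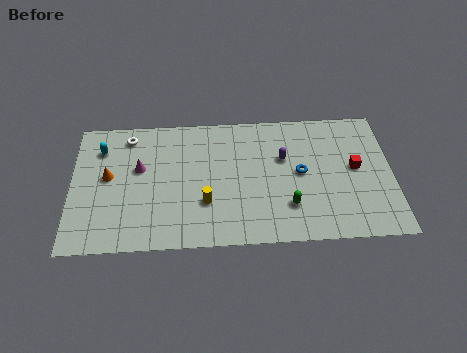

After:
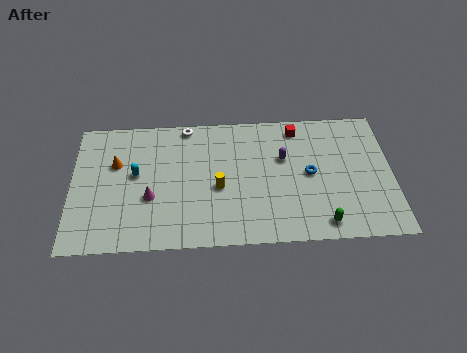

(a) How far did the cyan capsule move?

2.7

The cyan capsule was near (1.6, 7.1) before and (3.5, 5.2) after, so it travelled √(1.9² + 1.9²) ≈ 2.7 units.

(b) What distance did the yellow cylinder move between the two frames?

1.2

From (7.3, 3.0) to (8.0, 4.0), the yellow cylinder covered √(0.7² + 1.0²) ≈ 1.2 units.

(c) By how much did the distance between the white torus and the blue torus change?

-2.2

The distance was about 9.9 in the first image and 7.7 in the second, so they moved 2.2 units closer together.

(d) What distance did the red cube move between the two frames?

4.3

From (15.5, 5.0) to (12.4, 8.0), the red cube covered √(3.1² + 3.0²) ≈ 4.3 units.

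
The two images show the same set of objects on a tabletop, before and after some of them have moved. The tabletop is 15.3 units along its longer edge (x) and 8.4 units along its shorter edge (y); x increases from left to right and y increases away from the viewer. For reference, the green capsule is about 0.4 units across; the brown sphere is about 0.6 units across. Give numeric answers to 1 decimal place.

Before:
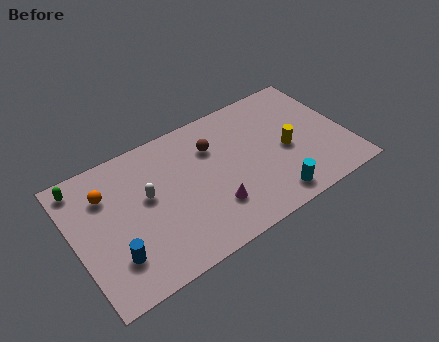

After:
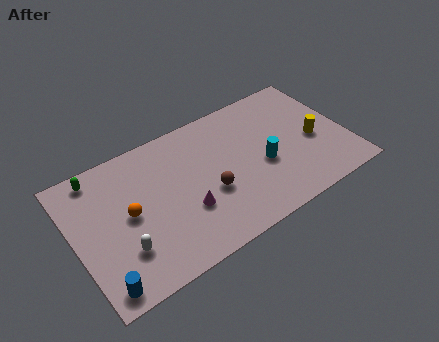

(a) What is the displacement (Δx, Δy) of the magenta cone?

(-1.4, 0.6)

The magenta cone started near (7.4, 2.3) and ended near (6.0, 2.9).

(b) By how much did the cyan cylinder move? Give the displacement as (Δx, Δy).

(-0.1, 2.3)

From the two frames, the cyan cylinder sits at roughly (10.6, 1.2) before and (10.5, 3.5) after.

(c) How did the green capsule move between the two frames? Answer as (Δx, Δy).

(0.9, 0.1)

From the two frames, the green capsule sits at roughly (0.8, 7.3) before and (1.7, 7.4) after.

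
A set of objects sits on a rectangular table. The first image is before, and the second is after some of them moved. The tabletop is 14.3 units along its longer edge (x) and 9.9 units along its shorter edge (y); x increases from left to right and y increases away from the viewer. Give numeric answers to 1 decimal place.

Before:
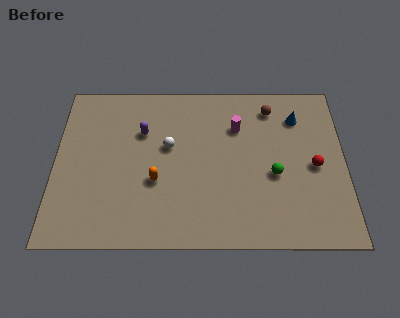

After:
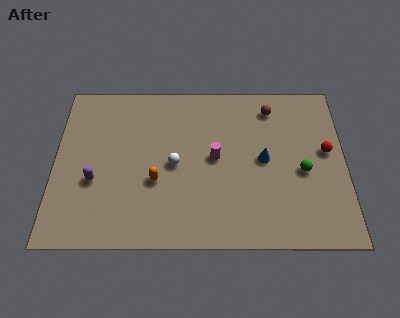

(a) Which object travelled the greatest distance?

the purple capsule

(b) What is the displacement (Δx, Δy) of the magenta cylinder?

(-1.1, -1.9)

The magenta cylinder was at about (9.0, 7.0) and moved to about (7.9, 5.1).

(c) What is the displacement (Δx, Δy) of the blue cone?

(-1.7, -2.6)

The blue cone was at about (12.0, 7.6) and moved to about (10.3, 5.0).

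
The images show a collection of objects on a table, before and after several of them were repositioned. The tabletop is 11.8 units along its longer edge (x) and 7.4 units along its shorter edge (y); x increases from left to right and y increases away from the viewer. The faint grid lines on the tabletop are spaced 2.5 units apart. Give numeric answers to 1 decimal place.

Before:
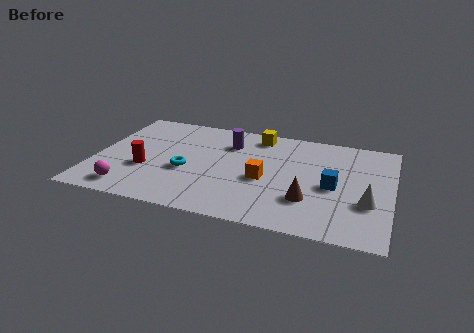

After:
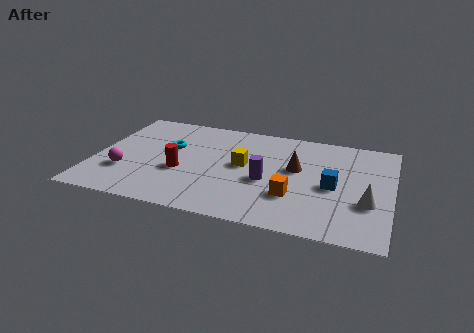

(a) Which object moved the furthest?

the purple cylinder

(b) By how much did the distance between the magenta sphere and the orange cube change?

+1.1

Before: roughly 5.6 units apart; after: 6.7. That's 1.1 units further apart.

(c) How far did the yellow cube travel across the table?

2.4

The yellow cube was near (6.3, 6.4) before and (5.9, 4.0) after, so it travelled √(0.4² + 2.4²) ≈ 2.4 units.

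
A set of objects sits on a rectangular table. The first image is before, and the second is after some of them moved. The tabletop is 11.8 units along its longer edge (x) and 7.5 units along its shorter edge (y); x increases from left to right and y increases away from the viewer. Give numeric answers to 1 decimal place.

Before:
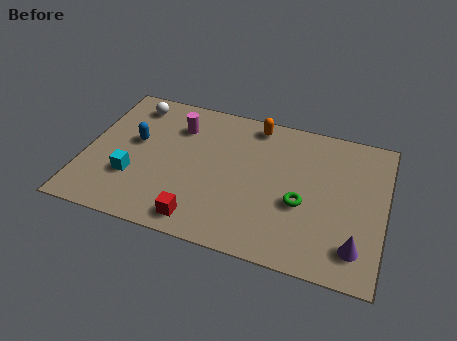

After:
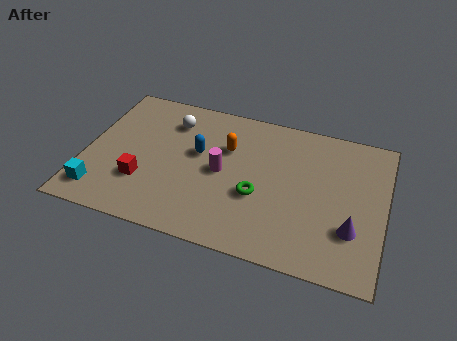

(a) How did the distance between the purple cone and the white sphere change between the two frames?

-2.2

Before: roughly 10.4 units apart; after: 8.2. That's 2.2 units closer together.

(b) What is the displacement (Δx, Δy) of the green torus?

(-1.7, -0.1)

The green torus was at about (8.6, 3.0) and moved to about (6.9, 2.9).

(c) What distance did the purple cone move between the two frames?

0.8

From (10.8, 1.5) to (10.6, 2.3), the purple cone covered √(0.2² + 0.8²) ≈ 0.8 units.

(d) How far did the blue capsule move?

2.5

The blue capsule moved from about (1.9, 4.3) to (4.4, 4.4), a distance of √(2.5² + 0.1²) ≈ 2.5.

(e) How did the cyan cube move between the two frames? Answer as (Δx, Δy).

(-1.2, -1.1)

From the two frames, the cyan cube sits at roughly (2.0, 2.4) before and (0.8, 1.3) after.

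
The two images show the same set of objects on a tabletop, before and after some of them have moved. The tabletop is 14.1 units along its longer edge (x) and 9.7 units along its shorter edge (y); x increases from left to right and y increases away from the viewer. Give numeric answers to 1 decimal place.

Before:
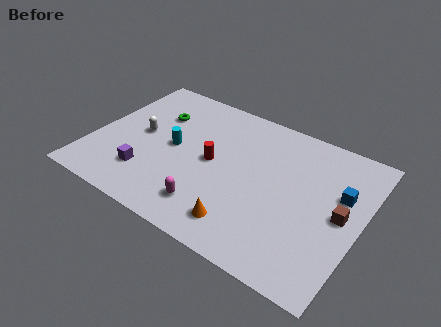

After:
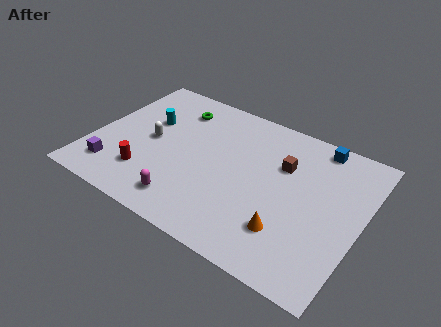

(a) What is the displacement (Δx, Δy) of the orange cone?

(2.2, 0.8)

From the two frames, the orange cone sits at roughly (8.5, 1.7) before and (10.7, 2.5) after.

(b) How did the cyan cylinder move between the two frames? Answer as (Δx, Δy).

(-1.6, 1.2)

The cyan cylinder started near (4.2, 4.9) and ended near (2.6, 6.1).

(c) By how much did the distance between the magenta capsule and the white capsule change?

-1.2

The distance was about 5.3 in the first image and 4.1 in the second, so they moved 1.2 units closer together.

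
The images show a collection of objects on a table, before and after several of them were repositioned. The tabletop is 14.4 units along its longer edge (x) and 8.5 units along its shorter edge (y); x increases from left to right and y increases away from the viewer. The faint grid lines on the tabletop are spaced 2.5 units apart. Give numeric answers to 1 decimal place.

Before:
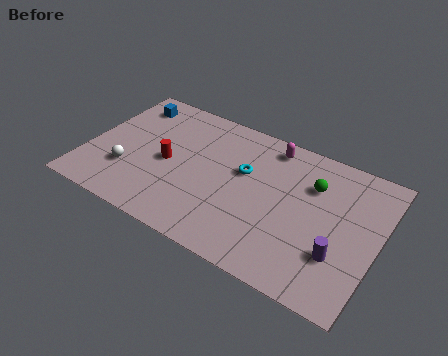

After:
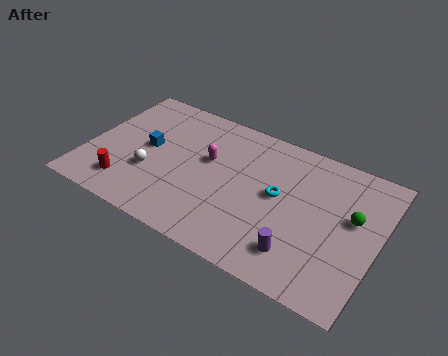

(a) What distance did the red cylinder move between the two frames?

2.9

The red cylinder moved from about (4.0, 4.0) to (2.3, 1.7), a distance of √(1.7² + 2.3²) ≈ 2.9.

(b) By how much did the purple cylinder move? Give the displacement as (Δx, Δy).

(-1.8, -0.8)

The purple cylinder was at about (12.7, 2.6) and moved to about (10.9, 1.8).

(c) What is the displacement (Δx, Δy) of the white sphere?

(1.1, 0.4)

From the two frames, the white sphere sits at roughly (2.2, 2.6) before and (3.3, 3.0) after.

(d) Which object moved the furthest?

the magenta capsule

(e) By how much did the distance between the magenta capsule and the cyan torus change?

+1.2

Before: roughly 2.4 units apart; after: 3.6. That's 1.2 units further apart.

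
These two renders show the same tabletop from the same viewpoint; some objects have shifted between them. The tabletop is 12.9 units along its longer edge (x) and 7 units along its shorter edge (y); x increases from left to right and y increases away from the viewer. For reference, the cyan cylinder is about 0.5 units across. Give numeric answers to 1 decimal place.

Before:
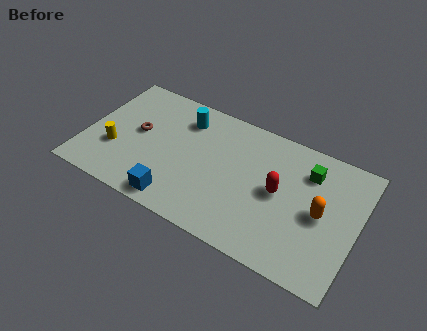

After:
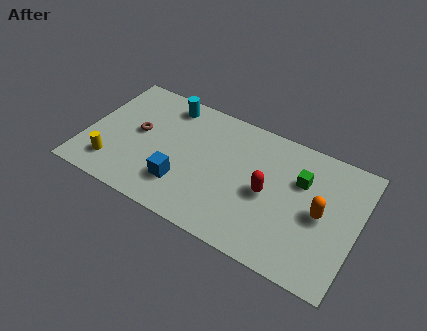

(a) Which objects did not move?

the brown torus and the orange capsule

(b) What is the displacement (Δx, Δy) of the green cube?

(-0.3, -0.6)

The green cube started near (10.4, 5.3) and ended near (10.1, 4.7).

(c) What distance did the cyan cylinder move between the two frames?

1.0

The cyan cylinder was near (4.4, 5.5) before and (3.5, 6.0) after, so it travelled √(0.9² + 0.5²) ≈ 1.0 units.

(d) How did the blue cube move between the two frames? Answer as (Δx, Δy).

(0.1, 1.0)

The blue cube started near (4.7, 0.9) and ended near (4.8, 1.9).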